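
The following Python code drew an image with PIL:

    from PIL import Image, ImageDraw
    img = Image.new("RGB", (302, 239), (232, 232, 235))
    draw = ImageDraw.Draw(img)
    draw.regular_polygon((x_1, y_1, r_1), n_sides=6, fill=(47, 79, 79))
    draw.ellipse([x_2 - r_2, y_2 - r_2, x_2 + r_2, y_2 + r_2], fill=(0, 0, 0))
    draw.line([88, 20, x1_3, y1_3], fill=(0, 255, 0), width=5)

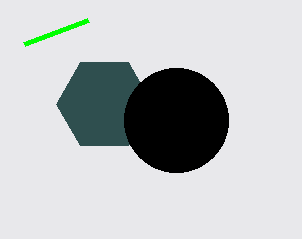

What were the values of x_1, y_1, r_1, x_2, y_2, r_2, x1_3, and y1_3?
x_1 = 104, y_1 = 104, r_1 = 48, x_2 = 176, y_2 = 120, r_2 = 52, x1_3 = 24, y1_3 = 44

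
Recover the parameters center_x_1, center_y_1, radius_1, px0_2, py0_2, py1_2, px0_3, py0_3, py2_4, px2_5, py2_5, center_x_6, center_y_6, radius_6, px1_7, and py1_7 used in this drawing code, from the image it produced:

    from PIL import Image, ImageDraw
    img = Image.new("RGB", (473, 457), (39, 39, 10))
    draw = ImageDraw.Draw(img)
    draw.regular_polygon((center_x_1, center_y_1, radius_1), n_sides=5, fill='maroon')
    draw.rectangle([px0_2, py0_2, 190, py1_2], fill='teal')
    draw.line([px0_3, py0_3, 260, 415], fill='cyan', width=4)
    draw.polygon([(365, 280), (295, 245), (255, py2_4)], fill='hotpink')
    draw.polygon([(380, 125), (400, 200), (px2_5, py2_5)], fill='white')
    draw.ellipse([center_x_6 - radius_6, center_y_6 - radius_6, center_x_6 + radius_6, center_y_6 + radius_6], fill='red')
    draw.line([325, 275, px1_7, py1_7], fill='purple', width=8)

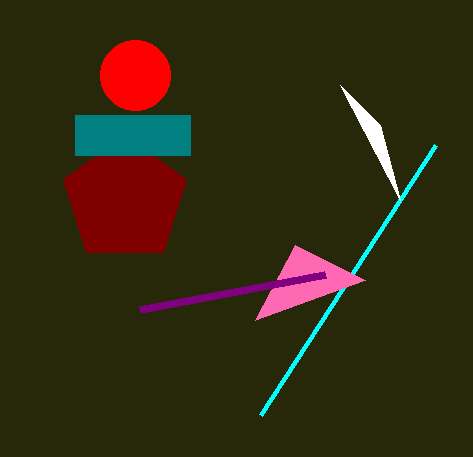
center_x_1 = 125
center_y_1 = 200
radius_1 = 65
px0_2 = 75
py0_2 = 115
py1_2 = 155
px0_3 = 435
py0_3 = 145
py2_4 = 320
px2_5 = 340
py2_5 = 85
center_x_6 = 135
center_y_6 = 75
radius_6 = 35
px1_7 = 140
py1_7 = 310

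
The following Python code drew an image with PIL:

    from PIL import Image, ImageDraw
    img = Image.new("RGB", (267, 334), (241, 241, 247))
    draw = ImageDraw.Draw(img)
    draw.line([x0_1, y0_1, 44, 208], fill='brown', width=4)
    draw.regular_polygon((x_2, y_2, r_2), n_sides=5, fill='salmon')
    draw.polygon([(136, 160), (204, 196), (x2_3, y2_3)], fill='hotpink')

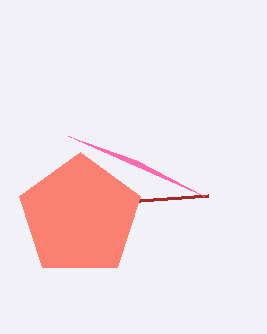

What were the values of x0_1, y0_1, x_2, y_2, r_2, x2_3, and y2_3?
x0_1 = 208, y0_1 = 196, x_2 = 80, y_2 = 216, r_2 = 64, x2_3 = 68, y2_3 = 136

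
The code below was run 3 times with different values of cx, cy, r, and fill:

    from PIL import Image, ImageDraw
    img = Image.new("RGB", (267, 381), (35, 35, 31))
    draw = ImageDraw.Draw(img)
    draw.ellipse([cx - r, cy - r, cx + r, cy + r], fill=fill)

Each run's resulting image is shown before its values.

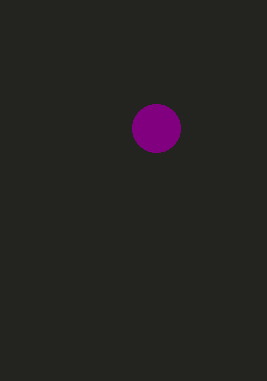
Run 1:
cx = 156; cy = 128; r = 24; fill = 'purple'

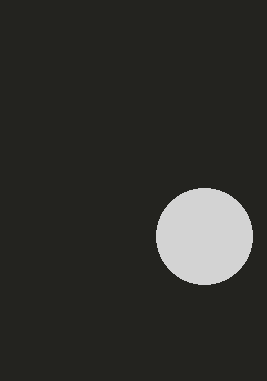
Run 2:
cx = 204; cy = 236; r = 48; fill = 'lightgray'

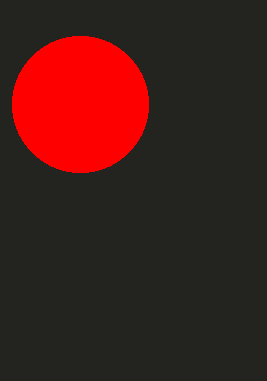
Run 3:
cx = 80
cy = 104
r = 68
fill = 'red'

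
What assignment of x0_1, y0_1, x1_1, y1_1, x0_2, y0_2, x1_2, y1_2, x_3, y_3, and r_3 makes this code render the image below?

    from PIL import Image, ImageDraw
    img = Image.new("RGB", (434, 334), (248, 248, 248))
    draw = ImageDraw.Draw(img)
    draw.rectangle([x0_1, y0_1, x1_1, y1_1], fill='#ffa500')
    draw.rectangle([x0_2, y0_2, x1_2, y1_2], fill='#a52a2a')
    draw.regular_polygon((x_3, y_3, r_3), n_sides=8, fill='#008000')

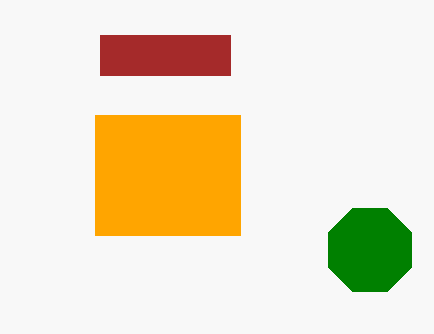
x0_1 = 95
y0_1 = 115
x1_1 = 240
y1_1 = 235
x0_2 = 100
y0_2 = 35
x1_2 = 230
y1_2 = 75
x_3 = 370
y_3 = 250
r_3 = 45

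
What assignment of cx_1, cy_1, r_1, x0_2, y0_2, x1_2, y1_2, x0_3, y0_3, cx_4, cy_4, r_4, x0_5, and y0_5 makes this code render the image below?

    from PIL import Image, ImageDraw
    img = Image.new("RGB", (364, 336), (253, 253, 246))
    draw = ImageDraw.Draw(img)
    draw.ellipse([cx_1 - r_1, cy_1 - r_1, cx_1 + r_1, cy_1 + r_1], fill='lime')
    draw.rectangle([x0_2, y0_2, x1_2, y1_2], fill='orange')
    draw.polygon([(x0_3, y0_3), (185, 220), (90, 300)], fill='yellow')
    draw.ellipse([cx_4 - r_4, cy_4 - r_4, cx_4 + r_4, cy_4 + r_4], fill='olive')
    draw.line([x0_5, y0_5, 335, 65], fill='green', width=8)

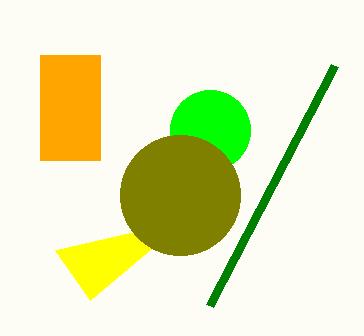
cx_1 = 210, cy_1 = 130, r_1 = 40, x0_2 = 40, y0_2 = 55, x1_2 = 100, y1_2 = 160, x0_3 = 55, y0_3 = 250, cx_4 = 180, cy_4 = 195, r_4 = 60, x0_5 = 210, y0_5 = 305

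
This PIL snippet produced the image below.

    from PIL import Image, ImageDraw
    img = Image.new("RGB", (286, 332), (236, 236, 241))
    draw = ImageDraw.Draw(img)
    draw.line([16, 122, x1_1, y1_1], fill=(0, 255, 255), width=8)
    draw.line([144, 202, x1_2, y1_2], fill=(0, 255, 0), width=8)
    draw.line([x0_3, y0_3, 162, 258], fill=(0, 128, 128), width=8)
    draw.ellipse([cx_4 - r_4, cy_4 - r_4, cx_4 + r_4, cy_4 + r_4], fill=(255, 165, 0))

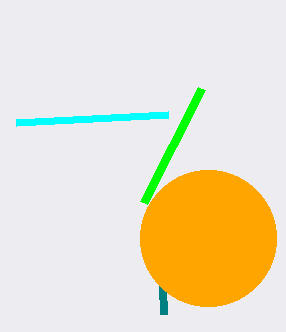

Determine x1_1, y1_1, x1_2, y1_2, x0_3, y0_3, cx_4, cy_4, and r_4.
x1_1 = 168
y1_1 = 114
x1_2 = 202
y1_2 = 88
x0_3 = 164
y0_3 = 314
cx_4 = 208
cy_4 = 238
r_4 = 68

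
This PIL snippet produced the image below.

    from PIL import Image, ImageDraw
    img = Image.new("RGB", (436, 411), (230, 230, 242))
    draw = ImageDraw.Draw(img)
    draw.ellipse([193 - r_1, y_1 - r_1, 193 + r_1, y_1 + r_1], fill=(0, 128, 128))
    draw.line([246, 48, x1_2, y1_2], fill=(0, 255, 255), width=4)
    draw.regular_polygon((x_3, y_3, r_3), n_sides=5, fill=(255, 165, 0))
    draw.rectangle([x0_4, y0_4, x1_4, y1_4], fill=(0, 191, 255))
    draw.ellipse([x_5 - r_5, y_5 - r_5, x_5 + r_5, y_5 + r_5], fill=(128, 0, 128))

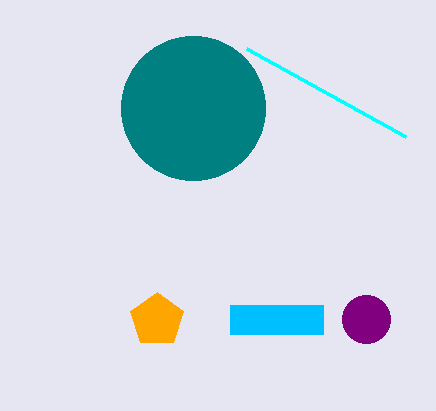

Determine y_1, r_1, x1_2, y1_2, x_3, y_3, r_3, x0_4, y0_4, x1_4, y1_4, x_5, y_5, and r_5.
y_1 = 108
r_1 = 72
x1_2 = 405
y1_2 = 136
x_3 = 157
y_3 = 320
r_3 = 28
x0_4 = 230
y0_4 = 305
x1_4 = 323
y1_4 = 334
x_5 = 366
y_5 = 319
r_5 = 24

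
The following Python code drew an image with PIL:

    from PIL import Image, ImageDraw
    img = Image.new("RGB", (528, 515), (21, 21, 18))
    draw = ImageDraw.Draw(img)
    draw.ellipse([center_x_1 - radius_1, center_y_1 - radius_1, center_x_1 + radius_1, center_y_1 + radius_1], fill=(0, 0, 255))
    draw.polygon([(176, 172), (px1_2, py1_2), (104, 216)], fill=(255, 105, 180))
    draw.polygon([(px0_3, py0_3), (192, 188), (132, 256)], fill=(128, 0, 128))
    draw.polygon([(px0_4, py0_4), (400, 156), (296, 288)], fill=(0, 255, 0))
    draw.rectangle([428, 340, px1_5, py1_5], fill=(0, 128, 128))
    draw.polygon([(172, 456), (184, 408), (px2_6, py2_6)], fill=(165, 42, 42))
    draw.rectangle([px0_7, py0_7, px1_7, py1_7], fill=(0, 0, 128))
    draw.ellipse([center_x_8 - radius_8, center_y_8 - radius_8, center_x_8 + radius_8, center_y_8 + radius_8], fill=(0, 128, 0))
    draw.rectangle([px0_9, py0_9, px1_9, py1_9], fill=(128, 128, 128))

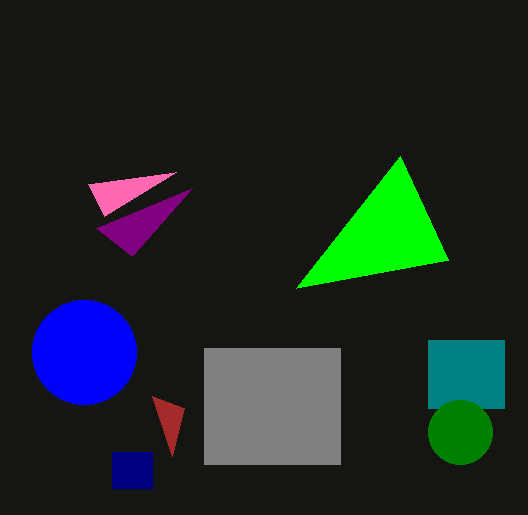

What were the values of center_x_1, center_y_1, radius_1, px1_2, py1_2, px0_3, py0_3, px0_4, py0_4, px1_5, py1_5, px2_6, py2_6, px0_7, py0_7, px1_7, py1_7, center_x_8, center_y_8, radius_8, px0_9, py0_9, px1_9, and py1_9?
center_x_1 = 84, center_y_1 = 352, radius_1 = 52, px1_2 = 88, py1_2 = 184, px0_3 = 96, py0_3 = 228, px0_4 = 448, py0_4 = 260, px1_5 = 504, py1_5 = 408, px2_6 = 152, py2_6 = 396, px0_7 = 112, py0_7 = 452, px1_7 = 152, py1_7 = 488, center_x_8 = 460, center_y_8 = 432, radius_8 = 32, px0_9 = 204, py0_9 = 348, px1_9 = 340, py1_9 = 464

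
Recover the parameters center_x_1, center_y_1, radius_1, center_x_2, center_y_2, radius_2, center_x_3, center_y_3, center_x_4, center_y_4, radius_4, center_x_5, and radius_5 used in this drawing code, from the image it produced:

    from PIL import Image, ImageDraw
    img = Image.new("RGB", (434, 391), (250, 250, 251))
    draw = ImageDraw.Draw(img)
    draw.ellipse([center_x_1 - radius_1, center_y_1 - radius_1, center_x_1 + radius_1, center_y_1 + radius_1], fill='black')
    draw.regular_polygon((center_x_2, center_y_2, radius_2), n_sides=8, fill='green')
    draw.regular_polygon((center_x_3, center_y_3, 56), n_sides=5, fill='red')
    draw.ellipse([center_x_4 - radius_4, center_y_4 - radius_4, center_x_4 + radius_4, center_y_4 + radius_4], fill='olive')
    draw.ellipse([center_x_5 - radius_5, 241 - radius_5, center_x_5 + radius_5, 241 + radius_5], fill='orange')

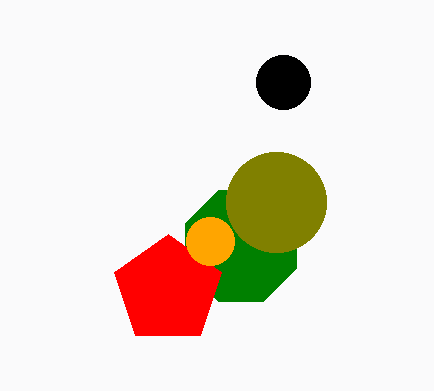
center_x_1 = 283; center_y_1 = 82; radius_1 = 27; center_x_2 = 241; center_y_2 = 246; radius_2 = 60; center_x_3 = 168; center_y_3 = 290; center_x_4 = 276; center_y_4 = 202; radius_4 = 50; center_x_5 = 210; radius_5 = 24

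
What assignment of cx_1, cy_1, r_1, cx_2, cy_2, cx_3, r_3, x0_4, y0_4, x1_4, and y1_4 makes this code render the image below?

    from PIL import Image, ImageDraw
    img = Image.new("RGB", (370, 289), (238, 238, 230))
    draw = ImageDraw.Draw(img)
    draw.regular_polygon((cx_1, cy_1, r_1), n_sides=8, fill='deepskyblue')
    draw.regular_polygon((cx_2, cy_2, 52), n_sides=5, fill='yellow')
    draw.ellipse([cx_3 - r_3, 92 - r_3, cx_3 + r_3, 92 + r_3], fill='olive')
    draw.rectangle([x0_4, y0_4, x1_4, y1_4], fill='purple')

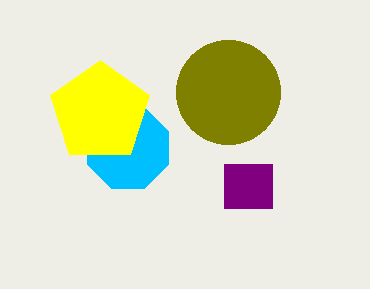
cx_1 = 128, cy_1 = 148, r_1 = 44, cx_2 = 100, cy_2 = 112, cx_3 = 228, r_3 = 52, x0_4 = 224, y0_4 = 164, x1_4 = 272, y1_4 = 208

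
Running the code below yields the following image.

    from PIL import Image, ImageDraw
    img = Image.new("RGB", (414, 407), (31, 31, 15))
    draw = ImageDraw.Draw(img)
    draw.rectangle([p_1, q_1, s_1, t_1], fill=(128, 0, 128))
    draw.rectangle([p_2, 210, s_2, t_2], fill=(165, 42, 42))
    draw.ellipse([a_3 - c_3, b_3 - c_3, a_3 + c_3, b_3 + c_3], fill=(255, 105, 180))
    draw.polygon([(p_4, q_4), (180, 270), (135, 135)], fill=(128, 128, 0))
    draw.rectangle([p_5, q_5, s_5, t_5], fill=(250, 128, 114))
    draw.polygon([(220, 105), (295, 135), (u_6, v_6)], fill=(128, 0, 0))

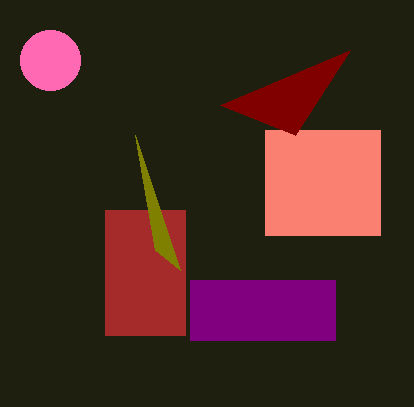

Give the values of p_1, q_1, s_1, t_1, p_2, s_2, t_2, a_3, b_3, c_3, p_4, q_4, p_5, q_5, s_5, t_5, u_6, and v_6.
p_1 = 190, q_1 = 280, s_1 = 335, t_1 = 340, p_2 = 105, s_2 = 185, t_2 = 335, a_3 = 50, b_3 = 60, c_3 = 30, p_4 = 155, q_4 = 250, p_5 = 265, q_5 = 130, s_5 = 380, t_5 = 235, u_6 = 350, v_6 = 50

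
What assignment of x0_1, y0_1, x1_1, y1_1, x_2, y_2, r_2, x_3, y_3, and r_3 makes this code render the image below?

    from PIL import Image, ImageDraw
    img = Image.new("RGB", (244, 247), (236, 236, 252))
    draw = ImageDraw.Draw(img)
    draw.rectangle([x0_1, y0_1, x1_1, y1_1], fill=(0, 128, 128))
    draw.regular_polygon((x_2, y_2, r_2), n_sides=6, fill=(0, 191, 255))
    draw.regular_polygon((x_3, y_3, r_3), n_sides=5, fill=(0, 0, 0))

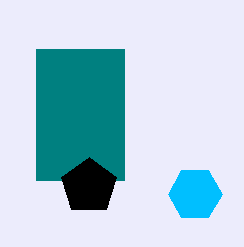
x0_1 = 36; y0_1 = 49; x1_1 = 124; y1_1 = 180; x_2 = 195; y_2 = 194; r_2 = 27; x_3 = 89; y_3 = 186; r_3 = 29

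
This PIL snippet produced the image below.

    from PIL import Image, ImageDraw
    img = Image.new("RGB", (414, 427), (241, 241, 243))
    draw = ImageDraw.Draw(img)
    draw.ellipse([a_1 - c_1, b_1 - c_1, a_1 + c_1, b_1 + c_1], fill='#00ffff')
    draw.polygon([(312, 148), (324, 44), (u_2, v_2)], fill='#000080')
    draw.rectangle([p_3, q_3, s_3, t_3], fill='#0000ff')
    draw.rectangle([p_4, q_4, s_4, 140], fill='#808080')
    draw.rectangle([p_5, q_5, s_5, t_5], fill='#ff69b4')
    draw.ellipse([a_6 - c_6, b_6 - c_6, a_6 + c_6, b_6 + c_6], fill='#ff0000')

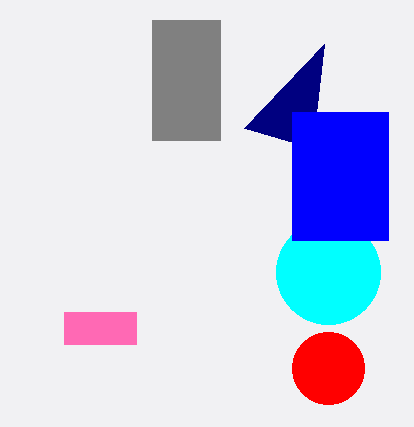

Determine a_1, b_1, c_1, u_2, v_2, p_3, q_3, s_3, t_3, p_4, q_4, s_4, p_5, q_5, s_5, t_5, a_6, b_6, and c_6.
a_1 = 328
b_1 = 272
c_1 = 52
u_2 = 244
v_2 = 128
p_3 = 292
q_3 = 112
s_3 = 388
t_3 = 240
p_4 = 152
q_4 = 20
s_4 = 220
p_5 = 64
q_5 = 312
s_5 = 136
t_5 = 344
a_6 = 328
b_6 = 368
c_6 = 36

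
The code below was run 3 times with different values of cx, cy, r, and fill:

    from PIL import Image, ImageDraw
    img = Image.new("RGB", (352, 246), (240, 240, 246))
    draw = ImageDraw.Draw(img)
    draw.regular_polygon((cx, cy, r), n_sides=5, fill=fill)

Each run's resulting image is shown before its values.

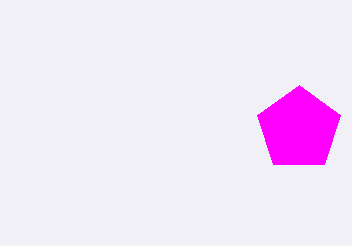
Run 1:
cx = 299, cy = 129, r = 44, fill = 'magenta'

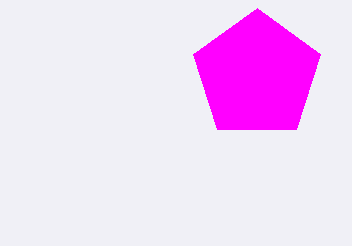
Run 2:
cx = 257; cy = 75; r = 67; fill = 'magenta'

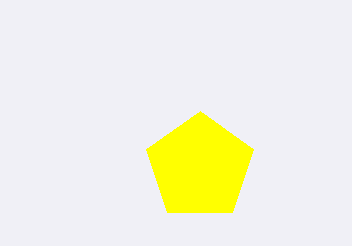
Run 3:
cx = 200, cy = 167, r = 56, fill = 'yellow'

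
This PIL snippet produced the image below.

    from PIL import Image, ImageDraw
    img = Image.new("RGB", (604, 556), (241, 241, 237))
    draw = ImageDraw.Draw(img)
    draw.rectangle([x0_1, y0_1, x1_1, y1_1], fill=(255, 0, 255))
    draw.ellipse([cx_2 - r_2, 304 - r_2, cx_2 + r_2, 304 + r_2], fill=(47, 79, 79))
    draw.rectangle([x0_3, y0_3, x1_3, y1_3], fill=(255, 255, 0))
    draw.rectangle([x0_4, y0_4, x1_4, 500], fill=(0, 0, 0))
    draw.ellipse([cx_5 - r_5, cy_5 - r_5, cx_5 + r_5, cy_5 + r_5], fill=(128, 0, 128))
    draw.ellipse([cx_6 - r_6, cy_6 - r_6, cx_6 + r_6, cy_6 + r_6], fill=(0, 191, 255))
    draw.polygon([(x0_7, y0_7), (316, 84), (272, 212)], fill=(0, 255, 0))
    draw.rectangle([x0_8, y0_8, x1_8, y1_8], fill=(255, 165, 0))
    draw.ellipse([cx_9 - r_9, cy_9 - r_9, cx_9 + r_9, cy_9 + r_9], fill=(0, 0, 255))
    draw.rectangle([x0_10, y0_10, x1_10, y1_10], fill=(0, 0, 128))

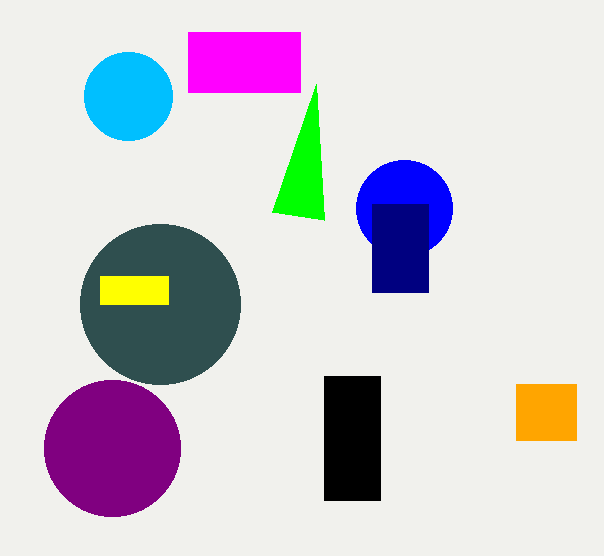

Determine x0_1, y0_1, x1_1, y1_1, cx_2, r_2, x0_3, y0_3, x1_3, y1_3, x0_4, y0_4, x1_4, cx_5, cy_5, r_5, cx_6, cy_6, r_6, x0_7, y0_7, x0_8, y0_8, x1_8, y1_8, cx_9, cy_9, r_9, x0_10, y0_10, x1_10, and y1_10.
x0_1 = 188, y0_1 = 32, x1_1 = 300, y1_1 = 92, cx_2 = 160, r_2 = 80, x0_3 = 100, y0_3 = 276, x1_3 = 168, y1_3 = 304, x0_4 = 324, y0_4 = 376, x1_4 = 380, cx_5 = 112, cy_5 = 448, r_5 = 68, cx_6 = 128, cy_6 = 96, r_6 = 44, x0_7 = 324, y0_7 = 220, x0_8 = 516, y0_8 = 384, x1_8 = 576, y1_8 = 440, cx_9 = 404, cy_9 = 208, r_9 = 48, x0_10 = 372, y0_10 = 204, x1_10 = 428, y1_10 = 292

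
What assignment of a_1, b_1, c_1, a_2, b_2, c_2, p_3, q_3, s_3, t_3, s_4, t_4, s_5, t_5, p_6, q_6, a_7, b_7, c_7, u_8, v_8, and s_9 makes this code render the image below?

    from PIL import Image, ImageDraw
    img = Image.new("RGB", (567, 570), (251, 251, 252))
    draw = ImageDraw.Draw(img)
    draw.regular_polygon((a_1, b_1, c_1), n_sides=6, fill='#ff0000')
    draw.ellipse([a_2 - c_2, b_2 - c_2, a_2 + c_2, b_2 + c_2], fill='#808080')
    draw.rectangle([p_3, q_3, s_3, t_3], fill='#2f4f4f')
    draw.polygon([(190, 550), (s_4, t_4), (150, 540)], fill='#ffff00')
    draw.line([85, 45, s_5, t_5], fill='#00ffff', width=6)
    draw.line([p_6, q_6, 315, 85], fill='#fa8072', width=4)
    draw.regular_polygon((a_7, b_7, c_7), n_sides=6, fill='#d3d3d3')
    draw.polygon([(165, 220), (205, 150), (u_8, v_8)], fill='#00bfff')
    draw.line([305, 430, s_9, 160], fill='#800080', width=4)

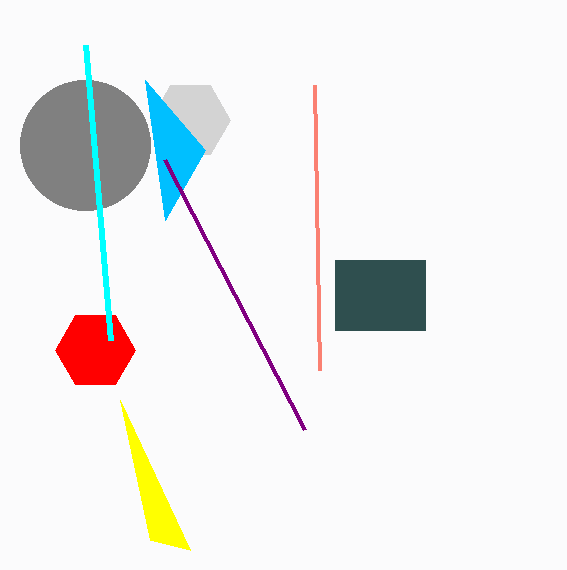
a_1 = 95, b_1 = 350, c_1 = 40, a_2 = 85, b_2 = 145, c_2 = 65, p_3 = 335, q_3 = 260, s_3 = 425, t_3 = 330, s_4 = 120, t_4 = 400, s_5 = 110, t_5 = 340, p_6 = 320, q_6 = 370, a_7 = 190, b_7 = 120, c_7 = 40, u_8 = 145, v_8 = 80, s_9 = 165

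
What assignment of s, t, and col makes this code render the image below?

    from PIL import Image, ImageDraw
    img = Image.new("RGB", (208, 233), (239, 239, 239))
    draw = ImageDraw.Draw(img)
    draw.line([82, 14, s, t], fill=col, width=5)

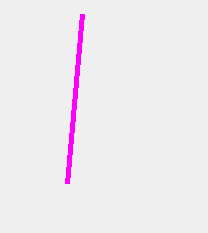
s = 67, t = 183, col = 'magenta'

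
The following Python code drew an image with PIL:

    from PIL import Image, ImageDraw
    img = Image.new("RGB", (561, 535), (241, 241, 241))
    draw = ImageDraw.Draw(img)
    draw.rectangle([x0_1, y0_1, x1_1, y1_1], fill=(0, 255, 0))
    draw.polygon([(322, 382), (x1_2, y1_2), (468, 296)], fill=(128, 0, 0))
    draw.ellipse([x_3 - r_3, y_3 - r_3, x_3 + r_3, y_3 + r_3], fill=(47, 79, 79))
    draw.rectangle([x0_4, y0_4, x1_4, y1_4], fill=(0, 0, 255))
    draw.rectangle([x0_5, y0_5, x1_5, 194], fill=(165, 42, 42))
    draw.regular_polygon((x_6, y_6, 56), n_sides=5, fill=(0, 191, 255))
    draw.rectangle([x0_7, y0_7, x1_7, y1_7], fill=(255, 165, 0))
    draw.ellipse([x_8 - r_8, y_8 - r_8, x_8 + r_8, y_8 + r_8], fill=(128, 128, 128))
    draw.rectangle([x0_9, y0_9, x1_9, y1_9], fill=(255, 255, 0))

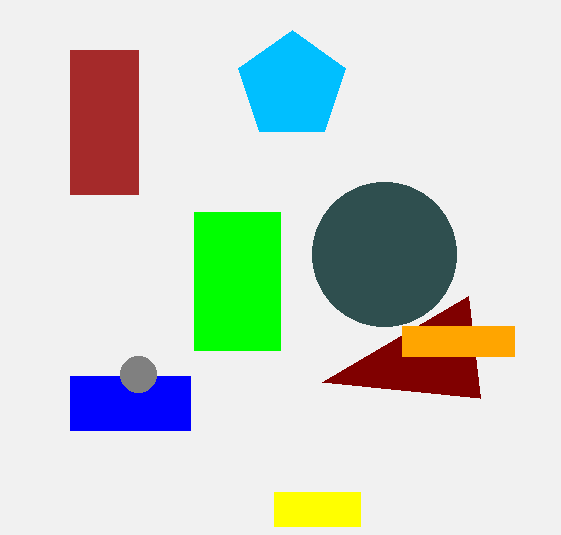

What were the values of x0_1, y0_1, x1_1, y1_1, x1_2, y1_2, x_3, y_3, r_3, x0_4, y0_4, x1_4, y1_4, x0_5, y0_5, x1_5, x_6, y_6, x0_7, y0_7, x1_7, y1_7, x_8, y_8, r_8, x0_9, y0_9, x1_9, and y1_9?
x0_1 = 194, y0_1 = 212, x1_1 = 280, y1_1 = 350, x1_2 = 480, y1_2 = 398, x_3 = 384, y_3 = 254, r_3 = 72, x0_4 = 70, y0_4 = 376, x1_4 = 190, y1_4 = 430, x0_5 = 70, y0_5 = 50, x1_5 = 138, x_6 = 292, y_6 = 86, x0_7 = 402, y0_7 = 326, x1_7 = 514, y1_7 = 356, x_8 = 138, y_8 = 374, r_8 = 18, x0_9 = 274, y0_9 = 492, x1_9 = 360, y1_9 = 526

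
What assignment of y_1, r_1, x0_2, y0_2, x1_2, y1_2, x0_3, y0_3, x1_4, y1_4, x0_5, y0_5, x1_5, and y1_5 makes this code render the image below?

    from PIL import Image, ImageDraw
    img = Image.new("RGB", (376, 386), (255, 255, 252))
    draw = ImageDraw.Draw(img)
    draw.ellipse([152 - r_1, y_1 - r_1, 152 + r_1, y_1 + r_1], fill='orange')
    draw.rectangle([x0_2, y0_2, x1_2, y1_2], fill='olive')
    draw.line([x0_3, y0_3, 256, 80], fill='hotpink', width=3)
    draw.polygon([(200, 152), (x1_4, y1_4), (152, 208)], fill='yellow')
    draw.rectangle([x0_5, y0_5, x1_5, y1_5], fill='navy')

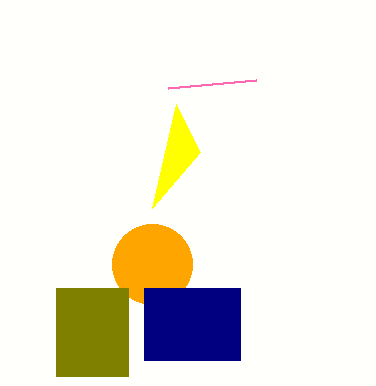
y_1 = 264
r_1 = 40
x0_2 = 56
y0_2 = 288
x1_2 = 128
y1_2 = 376
x0_3 = 168
y0_3 = 88
x1_4 = 176
y1_4 = 104
x0_5 = 144
y0_5 = 288
x1_5 = 240
y1_5 = 360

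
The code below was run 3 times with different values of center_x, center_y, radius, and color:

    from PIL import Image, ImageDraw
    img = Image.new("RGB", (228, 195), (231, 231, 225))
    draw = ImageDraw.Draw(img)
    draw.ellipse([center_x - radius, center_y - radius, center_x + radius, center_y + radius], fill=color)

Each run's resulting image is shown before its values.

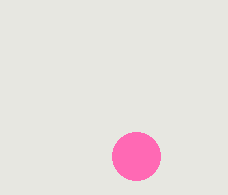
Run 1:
center_x = 136
center_y = 156
radius = 24
color = 'hotpink'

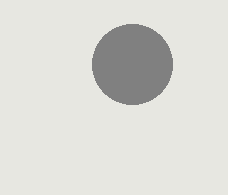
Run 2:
center_x = 132; center_y = 64; radius = 40; color = 'gray'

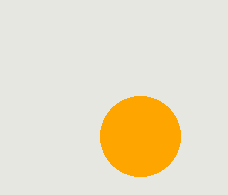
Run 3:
center_x = 140; center_y = 136; radius = 40; color = 'orange'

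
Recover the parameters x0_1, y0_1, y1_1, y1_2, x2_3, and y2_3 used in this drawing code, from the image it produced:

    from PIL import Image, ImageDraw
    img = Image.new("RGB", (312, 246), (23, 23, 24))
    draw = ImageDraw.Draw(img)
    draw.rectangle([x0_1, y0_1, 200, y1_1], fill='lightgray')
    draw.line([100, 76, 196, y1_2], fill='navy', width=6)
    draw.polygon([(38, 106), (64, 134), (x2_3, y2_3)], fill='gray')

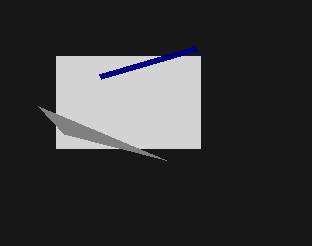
x0_1 = 56; y0_1 = 56; y1_1 = 148; y1_2 = 48; x2_3 = 166; y2_3 = 160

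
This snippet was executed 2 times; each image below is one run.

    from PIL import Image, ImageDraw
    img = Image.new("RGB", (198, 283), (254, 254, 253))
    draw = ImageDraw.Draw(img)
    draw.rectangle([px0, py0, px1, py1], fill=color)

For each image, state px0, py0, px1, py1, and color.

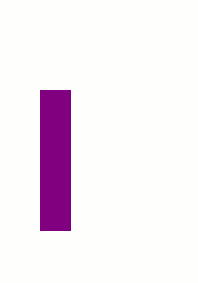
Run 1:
px0 = 40, py0 = 90, px1 = 70, py1 = 230, color = 'purple'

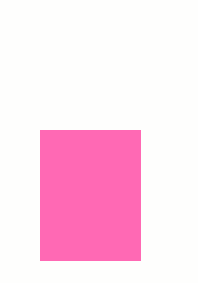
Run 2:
px0 = 40, py0 = 130, px1 = 140, py1 = 260, color = 'hotpink'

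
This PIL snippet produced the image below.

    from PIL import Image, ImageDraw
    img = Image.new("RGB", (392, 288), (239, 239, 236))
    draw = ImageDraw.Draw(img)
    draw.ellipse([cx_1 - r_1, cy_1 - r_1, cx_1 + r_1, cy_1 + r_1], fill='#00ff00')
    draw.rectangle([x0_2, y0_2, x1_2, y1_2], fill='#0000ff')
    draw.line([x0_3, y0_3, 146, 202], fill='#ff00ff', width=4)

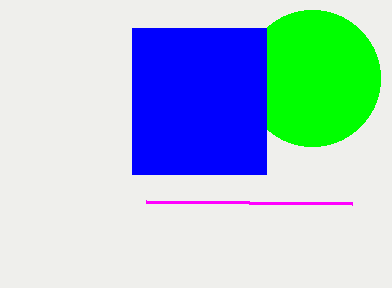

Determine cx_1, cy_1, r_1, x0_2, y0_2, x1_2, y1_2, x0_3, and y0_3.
cx_1 = 312; cy_1 = 78; r_1 = 68; x0_2 = 132; y0_2 = 28; x1_2 = 266; y1_2 = 174; x0_3 = 352; y0_3 = 204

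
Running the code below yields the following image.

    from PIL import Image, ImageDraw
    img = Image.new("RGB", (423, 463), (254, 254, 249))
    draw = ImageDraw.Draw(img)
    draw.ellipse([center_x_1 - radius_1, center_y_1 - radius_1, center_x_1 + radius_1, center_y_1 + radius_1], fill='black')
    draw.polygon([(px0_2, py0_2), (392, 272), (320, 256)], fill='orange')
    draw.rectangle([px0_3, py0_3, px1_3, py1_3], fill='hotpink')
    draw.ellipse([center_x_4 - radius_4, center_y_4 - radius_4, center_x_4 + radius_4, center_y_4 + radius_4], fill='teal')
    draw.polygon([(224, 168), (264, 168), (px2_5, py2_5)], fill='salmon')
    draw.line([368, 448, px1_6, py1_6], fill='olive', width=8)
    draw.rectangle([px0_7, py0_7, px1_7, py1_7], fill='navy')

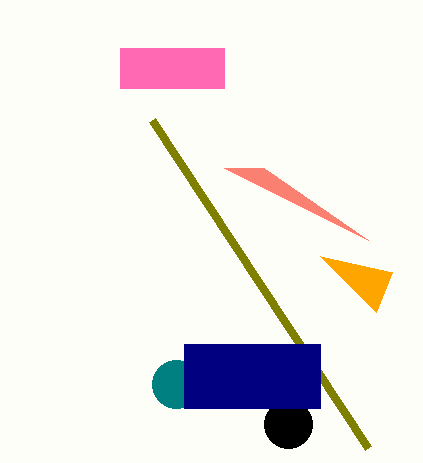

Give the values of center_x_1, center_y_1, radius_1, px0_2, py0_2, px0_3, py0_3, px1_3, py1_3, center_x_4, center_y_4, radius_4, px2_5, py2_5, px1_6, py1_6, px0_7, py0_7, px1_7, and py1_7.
center_x_1 = 288; center_y_1 = 424; radius_1 = 24; px0_2 = 376; py0_2 = 312; px0_3 = 120; py0_3 = 48; px1_3 = 224; py1_3 = 88; center_x_4 = 176; center_y_4 = 384; radius_4 = 24; px2_5 = 368; py2_5 = 240; px1_6 = 152; py1_6 = 120; px0_7 = 184; py0_7 = 344; px1_7 = 320; py1_7 = 408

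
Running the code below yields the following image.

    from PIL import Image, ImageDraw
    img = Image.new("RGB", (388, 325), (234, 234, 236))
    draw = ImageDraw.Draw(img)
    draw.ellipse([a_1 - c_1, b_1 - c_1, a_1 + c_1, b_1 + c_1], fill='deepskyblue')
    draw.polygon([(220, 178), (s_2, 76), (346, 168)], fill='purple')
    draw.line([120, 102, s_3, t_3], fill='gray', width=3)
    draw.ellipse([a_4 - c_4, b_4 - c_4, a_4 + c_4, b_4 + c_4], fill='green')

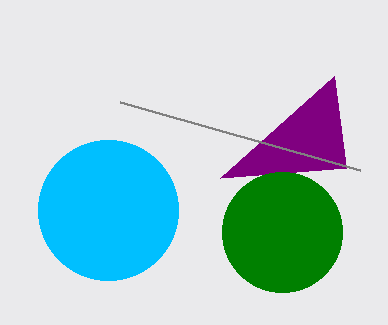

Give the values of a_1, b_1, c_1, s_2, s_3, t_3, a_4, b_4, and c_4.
a_1 = 108; b_1 = 210; c_1 = 70; s_2 = 334; s_3 = 360; t_3 = 170; a_4 = 282; b_4 = 232; c_4 = 60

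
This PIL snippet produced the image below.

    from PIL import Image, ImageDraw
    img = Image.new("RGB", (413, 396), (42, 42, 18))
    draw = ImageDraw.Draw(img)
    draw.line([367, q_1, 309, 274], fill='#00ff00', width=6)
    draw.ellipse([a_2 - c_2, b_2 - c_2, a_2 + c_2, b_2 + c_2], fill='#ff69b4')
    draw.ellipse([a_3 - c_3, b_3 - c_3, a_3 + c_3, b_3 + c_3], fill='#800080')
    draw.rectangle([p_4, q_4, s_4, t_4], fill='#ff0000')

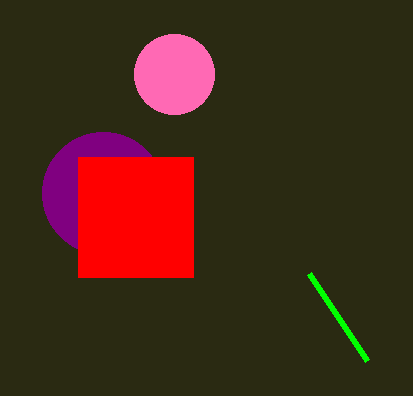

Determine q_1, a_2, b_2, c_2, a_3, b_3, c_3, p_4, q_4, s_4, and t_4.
q_1 = 361
a_2 = 174
b_2 = 74
c_2 = 40
a_3 = 103
b_3 = 193
c_3 = 61
p_4 = 78
q_4 = 157
s_4 = 193
t_4 = 277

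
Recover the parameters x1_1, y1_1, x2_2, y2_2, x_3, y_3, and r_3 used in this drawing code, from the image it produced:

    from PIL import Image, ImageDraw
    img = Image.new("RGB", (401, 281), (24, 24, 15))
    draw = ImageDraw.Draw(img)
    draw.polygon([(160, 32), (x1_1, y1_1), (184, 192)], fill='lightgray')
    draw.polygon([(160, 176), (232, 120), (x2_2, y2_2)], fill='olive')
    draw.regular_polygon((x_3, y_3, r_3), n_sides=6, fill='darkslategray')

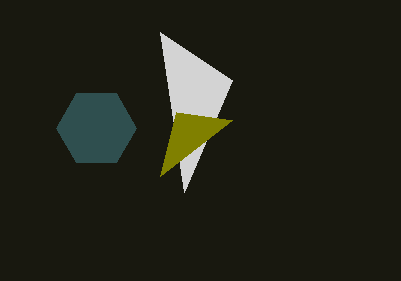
x1_1 = 232; y1_1 = 80; x2_2 = 176; y2_2 = 112; x_3 = 96; y_3 = 128; r_3 = 40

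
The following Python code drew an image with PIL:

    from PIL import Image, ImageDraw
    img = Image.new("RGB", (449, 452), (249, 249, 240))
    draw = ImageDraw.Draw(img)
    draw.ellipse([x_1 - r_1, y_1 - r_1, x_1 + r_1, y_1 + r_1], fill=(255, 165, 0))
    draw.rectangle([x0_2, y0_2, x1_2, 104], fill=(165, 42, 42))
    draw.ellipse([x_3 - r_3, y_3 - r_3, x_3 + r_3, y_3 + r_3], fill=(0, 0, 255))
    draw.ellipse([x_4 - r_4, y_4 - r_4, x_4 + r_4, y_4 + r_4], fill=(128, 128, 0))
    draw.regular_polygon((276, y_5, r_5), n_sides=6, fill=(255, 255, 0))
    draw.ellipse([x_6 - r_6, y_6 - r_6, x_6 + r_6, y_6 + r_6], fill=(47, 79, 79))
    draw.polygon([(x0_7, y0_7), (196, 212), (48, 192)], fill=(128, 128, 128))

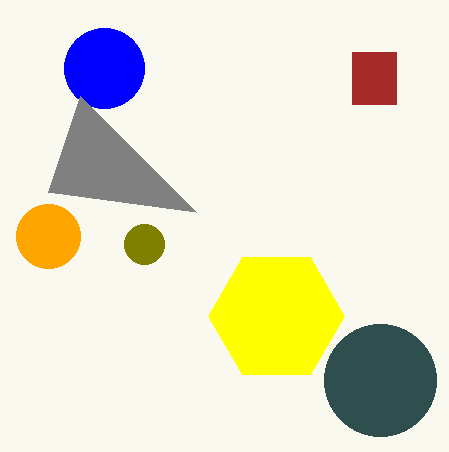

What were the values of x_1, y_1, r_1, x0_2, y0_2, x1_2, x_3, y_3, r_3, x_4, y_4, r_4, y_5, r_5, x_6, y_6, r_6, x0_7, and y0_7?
x_1 = 48, y_1 = 236, r_1 = 32, x0_2 = 352, y0_2 = 52, x1_2 = 396, x_3 = 104, y_3 = 68, r_3 = 40, x_4 = 144, y_4 = 244, r_4 = 20, y_5 = 316, r_5 = 68, x_6 = 380, y_6 = 380, r_6 = 56, x0_7 = 80, y0_7 = 96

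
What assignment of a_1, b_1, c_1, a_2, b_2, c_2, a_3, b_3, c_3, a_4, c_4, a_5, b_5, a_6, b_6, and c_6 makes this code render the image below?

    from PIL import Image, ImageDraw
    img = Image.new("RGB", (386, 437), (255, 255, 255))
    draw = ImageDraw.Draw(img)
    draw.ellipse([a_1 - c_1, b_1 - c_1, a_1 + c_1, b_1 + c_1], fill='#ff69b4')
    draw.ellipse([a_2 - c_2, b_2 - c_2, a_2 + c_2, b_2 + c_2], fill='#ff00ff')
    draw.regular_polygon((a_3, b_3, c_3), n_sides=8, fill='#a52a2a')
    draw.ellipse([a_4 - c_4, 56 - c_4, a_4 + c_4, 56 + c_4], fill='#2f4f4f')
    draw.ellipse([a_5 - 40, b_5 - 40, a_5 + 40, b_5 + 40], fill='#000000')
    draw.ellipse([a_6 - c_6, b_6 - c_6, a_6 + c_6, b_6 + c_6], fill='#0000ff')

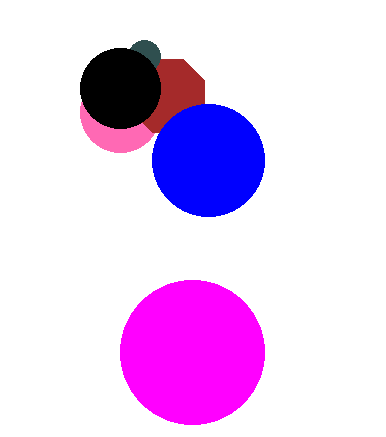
a_1 = 120, b_1 = 112, c_1 = 40, a_2 = 192, b_2 = 352, c_2 = 72, a_3 = 168, b_3 = 96, c_3 = 40, a_4 = 144, c_4 = 16, a_5 = 120, b_5 = 88, a_6 = 208, b_6 = 160, c_6 = 56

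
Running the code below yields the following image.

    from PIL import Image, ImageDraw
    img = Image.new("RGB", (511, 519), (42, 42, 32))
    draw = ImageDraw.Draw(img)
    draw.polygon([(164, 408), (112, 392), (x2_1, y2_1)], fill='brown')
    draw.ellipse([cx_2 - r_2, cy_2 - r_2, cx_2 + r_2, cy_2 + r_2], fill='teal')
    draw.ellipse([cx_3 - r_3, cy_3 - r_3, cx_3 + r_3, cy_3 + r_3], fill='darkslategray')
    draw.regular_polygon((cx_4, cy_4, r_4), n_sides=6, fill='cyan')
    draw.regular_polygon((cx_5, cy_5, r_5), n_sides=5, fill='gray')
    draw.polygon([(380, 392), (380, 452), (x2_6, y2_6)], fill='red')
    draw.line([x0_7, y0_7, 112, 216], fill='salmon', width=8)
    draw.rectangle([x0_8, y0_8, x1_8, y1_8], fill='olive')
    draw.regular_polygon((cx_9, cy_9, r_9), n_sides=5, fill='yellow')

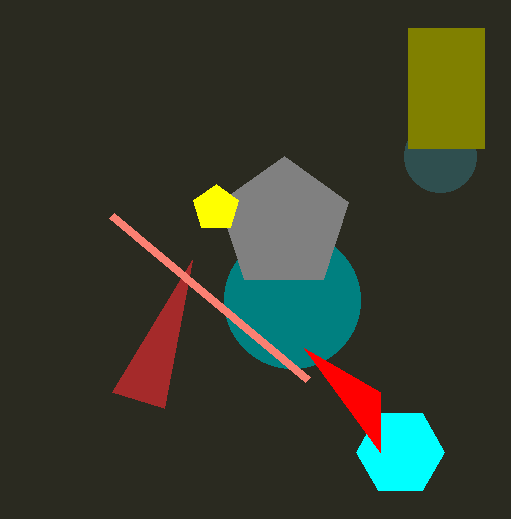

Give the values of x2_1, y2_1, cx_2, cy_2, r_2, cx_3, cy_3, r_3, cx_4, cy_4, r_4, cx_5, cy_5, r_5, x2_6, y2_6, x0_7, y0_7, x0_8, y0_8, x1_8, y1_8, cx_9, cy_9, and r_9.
x2_1 = 192, y2_1 = 260, cx_2 = 292, cy_2 = 300, r_2 = 68, cx_3 = 440, cy_3 = 156, r_3 = 36, cx_4 = 400, cy_4 = 452, r_4 = 44, cx_5 = 284, cy_5 = 224, r_5 = 68, x2_6 = 304, y2_6 = 348, x0_7 = 308, y0_7 = 380, x0_8 = 408, y0_8 = 28, x1_8 = 484, y1_8 = 148, cx_9 = 216, cy_9 = 208, r_9 = 24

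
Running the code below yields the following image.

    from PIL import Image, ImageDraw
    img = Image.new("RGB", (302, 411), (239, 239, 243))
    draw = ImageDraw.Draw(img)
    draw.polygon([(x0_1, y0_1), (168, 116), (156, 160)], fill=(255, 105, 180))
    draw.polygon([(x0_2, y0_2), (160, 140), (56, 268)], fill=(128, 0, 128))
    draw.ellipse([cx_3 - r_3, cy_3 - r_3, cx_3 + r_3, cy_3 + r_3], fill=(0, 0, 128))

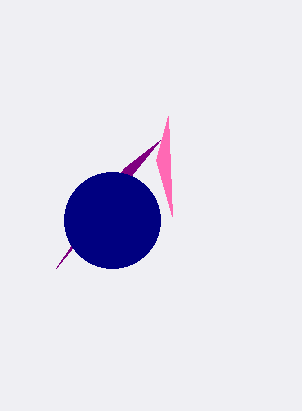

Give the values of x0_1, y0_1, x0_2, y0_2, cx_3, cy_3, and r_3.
x0_1 = 172; y0_1 = 216; x0_2 = 124; y0_2 = 168; cx_3 = 112; cy_3 = 220; r_3 = 48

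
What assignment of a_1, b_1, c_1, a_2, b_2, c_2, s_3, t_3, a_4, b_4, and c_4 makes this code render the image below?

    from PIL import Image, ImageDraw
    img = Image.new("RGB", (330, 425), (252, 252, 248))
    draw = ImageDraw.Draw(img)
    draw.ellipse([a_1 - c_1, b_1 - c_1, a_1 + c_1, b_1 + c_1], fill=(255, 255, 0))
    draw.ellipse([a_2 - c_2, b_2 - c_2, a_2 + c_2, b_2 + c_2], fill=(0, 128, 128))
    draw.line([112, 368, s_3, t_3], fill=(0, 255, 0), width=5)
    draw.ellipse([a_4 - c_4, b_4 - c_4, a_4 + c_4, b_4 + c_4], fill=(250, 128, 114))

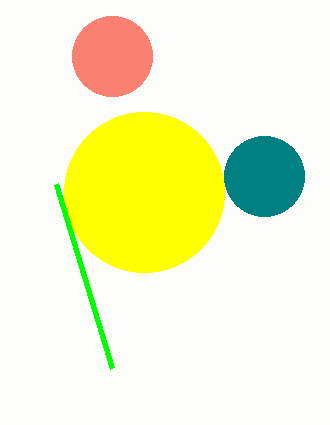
a_1 = 144; b_1 = 192; c_1 = 80; a_2 = 264; b_2 = 176; c_2 = 40; s_3 = 56; t_3 = 184; a_4 = 112; b_4 = 56; c_4 = 40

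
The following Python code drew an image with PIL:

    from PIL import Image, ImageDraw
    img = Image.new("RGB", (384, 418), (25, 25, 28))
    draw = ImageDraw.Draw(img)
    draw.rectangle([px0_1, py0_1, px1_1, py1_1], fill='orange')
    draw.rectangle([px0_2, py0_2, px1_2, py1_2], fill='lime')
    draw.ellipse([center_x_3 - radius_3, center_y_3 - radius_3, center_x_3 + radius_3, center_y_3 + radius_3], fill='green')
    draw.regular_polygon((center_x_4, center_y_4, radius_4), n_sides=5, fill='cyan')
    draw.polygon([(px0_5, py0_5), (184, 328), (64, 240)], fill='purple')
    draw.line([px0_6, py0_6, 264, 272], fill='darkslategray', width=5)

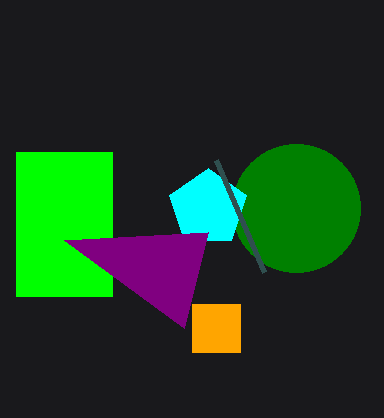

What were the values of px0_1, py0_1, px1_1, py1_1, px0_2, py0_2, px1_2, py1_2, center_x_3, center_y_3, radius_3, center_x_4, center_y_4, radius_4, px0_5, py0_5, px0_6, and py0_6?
px0_1 = 192
py0_1 = 304
px1_1 = 240
py1_1 = 352
px0_2 = 16
py0_2 = 152
px1_2 = 112
py1_2 = 296
center_x_3 = 296
center_y_3 = 208
radius_3 = 64
center_x_4 = 208
center_y_4 = 208
radius_4 = 40
px0_5 = 208
py0_5 = 232
px0_6 = 216
py0_6 = 160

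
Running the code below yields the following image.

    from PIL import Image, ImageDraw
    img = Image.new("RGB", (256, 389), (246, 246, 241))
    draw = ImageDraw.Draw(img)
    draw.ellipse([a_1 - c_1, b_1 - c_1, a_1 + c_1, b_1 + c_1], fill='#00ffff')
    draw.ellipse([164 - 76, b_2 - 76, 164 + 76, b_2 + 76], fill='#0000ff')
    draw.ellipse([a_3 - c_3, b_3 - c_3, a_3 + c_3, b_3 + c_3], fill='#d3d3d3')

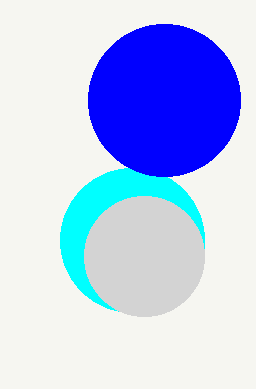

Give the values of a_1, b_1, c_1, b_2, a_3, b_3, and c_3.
a_1 = 132; b_1 = 240; c_1 = 72; b_2 = 100; a_3 = 144; b_3 = 256; c_3 = 60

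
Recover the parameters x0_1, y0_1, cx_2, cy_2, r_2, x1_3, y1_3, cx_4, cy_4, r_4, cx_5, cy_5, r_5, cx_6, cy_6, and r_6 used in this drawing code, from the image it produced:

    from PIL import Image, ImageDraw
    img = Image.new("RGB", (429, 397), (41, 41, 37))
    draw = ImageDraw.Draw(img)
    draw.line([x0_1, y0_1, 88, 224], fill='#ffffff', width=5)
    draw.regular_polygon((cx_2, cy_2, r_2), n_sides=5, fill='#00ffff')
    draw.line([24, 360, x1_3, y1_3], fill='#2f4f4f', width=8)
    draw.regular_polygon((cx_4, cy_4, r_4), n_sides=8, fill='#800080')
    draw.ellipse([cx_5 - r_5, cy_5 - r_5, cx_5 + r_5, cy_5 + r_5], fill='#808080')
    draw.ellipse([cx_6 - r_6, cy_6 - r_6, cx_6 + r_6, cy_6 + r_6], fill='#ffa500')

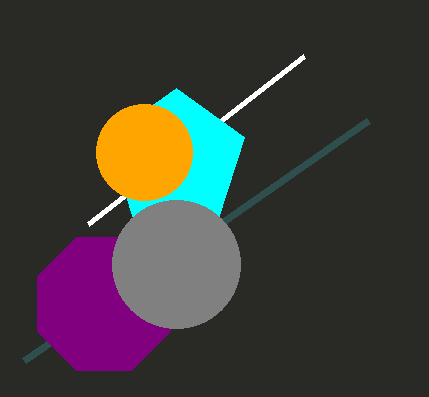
x0_1 = 304
y0_1 = 56
cx_2 = 176
cy_2 = 160
r_2 = 72
x1_3 = 368
y1_3 = 120
cx_4 = 104
cy_4 = 304
r_4 = 72
cx_5 = 176
cy_5 = 264
r_5 = 64
cx_6 = 144
cy_6 = 152
r_6 = 48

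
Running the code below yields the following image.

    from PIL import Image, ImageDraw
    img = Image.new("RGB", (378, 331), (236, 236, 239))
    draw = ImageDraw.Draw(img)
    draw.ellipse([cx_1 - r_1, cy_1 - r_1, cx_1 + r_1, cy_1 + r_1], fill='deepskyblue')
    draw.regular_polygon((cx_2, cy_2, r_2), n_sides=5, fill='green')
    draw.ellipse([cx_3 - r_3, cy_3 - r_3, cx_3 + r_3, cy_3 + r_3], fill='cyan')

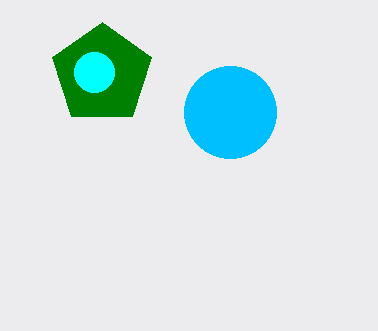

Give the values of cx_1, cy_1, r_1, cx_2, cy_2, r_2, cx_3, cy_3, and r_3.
cx_1 = 230
cy_1 = 112
r_1 = 46
cx_2 = 102
cy_2 = 74
r_2 = 52
cx_3 = 94
cy_3 = 72
r_3 = 20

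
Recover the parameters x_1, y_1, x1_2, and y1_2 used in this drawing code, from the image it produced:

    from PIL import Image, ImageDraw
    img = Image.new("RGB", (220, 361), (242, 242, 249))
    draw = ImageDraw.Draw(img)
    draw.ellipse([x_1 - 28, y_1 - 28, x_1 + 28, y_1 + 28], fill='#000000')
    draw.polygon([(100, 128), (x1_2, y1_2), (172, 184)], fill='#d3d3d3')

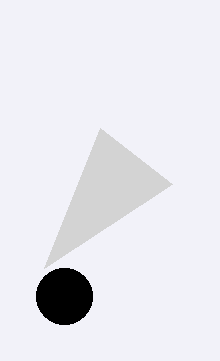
x_1 = 64
y_1 = 296
x1_2 = 44
y1_2 = 268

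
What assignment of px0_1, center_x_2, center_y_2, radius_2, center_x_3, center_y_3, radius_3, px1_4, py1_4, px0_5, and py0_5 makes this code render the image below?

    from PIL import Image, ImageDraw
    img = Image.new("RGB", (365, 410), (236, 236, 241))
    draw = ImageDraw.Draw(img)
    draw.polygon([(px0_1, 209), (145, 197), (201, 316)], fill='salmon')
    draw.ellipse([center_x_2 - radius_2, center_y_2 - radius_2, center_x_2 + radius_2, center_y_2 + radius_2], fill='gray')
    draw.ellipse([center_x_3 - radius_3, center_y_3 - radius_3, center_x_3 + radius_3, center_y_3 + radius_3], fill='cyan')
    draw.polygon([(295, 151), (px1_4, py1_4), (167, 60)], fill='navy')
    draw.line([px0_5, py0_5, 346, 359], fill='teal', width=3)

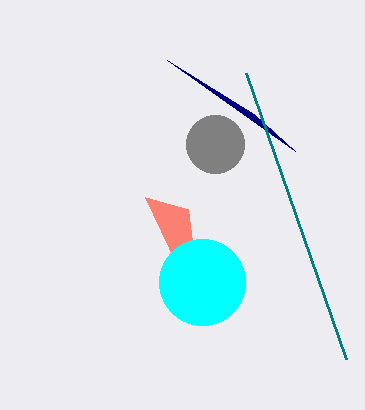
px0_1 = 188, center_x_2 = 215, center_y_2 = 144, radius_2 = 29, center_x_3 = 202, center_y_3 = 282, radius_3 = 43, px1_4 = 254, py1_4 = 114, px0_5 = 246, py0_5 = 73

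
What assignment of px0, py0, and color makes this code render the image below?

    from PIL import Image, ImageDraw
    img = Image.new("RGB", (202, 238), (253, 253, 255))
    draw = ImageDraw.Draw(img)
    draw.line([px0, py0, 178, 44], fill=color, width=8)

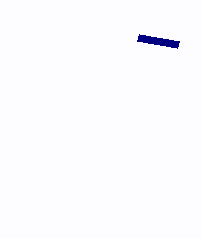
px0 = 138; py0 = 37; color = 'navy'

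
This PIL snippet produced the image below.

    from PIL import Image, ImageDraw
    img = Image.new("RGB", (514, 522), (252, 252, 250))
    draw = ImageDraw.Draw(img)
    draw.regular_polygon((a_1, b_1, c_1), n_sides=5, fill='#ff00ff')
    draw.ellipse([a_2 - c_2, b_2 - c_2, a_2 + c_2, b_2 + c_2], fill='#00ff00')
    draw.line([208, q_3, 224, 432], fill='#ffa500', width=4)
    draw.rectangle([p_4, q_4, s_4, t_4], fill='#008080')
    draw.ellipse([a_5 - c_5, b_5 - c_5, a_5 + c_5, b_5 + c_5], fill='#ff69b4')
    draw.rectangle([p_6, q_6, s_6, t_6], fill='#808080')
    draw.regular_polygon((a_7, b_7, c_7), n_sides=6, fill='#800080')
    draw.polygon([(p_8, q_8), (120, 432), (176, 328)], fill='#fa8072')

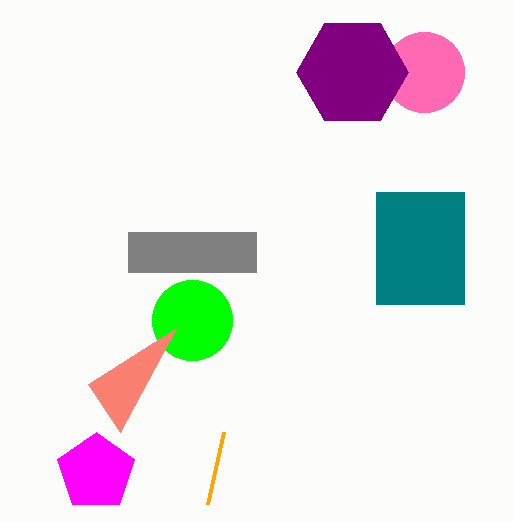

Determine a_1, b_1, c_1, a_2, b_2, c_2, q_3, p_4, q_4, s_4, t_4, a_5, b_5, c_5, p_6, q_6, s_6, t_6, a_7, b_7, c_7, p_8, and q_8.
a_1 = 96
b_1 = 472
c_1 = 40
a_2 = 192
b_2 = 320
c_2 = 40
q_3 = 504
p_4 = 376
q_4 = 192
s_4 = 464
t_4 = 304
a_5 = 424
b_5 = 72
c_5 = 40
p_6 = 128
q_6 = 232
s_6 = 256
t_6 = 272
a_7 = 352
b_7 = 72
c_7 = 56
p_8 = 88
q_8 = 384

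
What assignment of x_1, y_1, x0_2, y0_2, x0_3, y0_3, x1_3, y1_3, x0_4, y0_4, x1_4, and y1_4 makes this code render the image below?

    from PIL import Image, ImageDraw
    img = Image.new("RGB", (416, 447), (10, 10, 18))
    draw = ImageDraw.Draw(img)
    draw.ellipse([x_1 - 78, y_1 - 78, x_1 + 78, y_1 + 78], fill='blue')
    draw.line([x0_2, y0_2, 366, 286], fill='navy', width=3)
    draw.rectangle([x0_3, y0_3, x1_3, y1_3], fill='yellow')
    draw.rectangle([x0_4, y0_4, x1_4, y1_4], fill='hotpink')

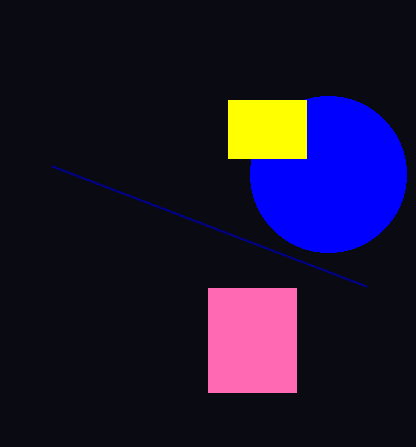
x_1 = 328, y_1 = 174, x0_2 = 52, y0_2 = 166, x0_3 = 228, y0_3 = 100, x1_3 = 306, y1_3 = 158, x0_4 = 208, y0_4 = 288, x1_4 = 296, y1_4 = 392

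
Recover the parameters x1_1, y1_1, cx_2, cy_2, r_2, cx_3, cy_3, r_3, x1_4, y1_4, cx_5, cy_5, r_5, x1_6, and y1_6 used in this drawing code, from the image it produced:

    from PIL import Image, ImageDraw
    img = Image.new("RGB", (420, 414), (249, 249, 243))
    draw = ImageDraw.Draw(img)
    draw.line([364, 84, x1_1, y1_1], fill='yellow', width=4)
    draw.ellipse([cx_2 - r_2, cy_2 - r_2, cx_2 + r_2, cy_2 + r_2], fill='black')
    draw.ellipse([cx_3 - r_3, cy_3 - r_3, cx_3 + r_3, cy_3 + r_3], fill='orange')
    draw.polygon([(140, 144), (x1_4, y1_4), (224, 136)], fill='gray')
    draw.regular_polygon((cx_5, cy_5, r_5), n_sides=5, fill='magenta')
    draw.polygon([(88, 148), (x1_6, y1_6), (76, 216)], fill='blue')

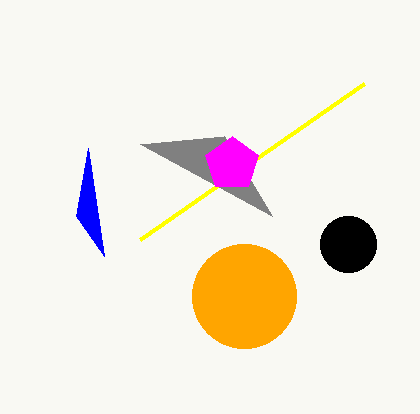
x1_1 = 140, y1_1 = 240, cx_2 = 348, cy_2 = 244, r_2 = 28, cx_3 = 244, cy_3 = 296, r_3 = 52, x1_4 = 272, y1_4 = 216, cx_5 = 232, cy_5 = 164, r_5 = 28, x1_6 = 104, y1_6 = 256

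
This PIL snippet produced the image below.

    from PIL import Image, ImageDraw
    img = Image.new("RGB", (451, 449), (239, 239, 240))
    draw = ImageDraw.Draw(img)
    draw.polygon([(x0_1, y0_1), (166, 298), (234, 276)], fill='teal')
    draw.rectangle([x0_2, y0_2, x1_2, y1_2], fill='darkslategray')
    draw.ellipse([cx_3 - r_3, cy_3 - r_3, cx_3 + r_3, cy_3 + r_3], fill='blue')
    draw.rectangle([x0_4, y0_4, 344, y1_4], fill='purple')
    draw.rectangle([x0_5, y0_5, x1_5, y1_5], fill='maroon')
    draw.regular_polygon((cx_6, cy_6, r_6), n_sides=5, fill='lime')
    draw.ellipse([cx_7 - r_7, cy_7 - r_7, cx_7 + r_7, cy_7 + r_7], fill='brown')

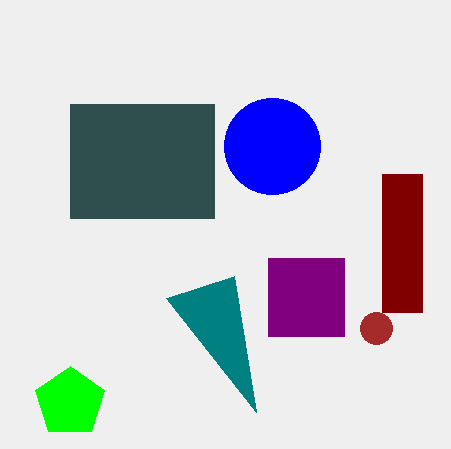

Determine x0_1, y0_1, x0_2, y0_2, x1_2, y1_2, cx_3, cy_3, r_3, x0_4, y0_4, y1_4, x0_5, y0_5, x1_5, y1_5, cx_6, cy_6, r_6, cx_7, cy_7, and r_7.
x0_1 = 256; y0_1 = 412; x0_2 = 70; y0_2 = 104; x1_2 = 214; y1_2 = 218; cx_3 = 272; cy_3 = 146; r_3 = 48; x0_4 = 268; y0_4 = 258; y1_4 = 336; x0_5 = 382; y0_5 = 174; x1_5 = 422; y1_5 = 312; cx_6 = 70; cy_6 = 402; r_6 = 36; cx_7 = 376; cy_7 = 328; r_7 = 16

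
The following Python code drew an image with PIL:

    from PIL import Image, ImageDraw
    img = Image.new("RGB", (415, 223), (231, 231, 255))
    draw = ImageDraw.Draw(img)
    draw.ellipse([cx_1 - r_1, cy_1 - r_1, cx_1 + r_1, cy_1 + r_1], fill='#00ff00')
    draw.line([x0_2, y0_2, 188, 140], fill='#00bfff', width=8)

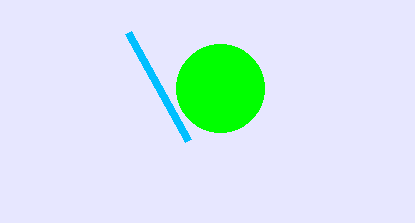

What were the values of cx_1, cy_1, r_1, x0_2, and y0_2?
cx_1 = 220, cy_1 = 88, r_1 = 44, x0_2 = 128, y0_2 = 32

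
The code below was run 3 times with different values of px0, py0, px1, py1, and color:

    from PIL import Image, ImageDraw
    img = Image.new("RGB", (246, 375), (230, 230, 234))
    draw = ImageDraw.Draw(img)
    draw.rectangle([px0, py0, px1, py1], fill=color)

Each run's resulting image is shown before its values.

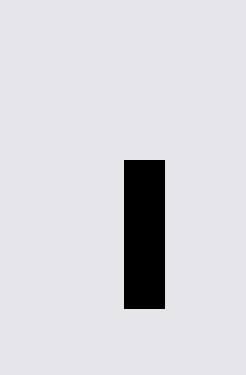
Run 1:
px0 = 124
py0 = 160
px1 = 164
py1 = 308
color = 'black'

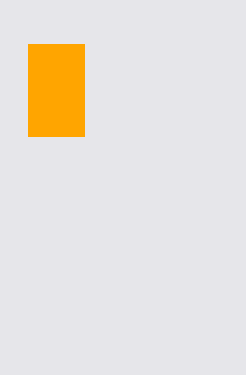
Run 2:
px0 = 28
py0 = 44
px1 = 84
py1 = 136
color = 'orange'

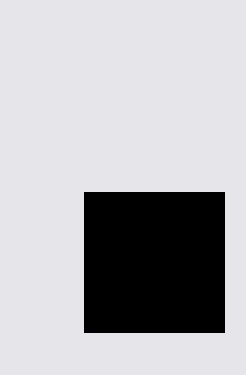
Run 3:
px0 = 84
py0 = 192
px1 = 224
py1 = 332
color = 'black'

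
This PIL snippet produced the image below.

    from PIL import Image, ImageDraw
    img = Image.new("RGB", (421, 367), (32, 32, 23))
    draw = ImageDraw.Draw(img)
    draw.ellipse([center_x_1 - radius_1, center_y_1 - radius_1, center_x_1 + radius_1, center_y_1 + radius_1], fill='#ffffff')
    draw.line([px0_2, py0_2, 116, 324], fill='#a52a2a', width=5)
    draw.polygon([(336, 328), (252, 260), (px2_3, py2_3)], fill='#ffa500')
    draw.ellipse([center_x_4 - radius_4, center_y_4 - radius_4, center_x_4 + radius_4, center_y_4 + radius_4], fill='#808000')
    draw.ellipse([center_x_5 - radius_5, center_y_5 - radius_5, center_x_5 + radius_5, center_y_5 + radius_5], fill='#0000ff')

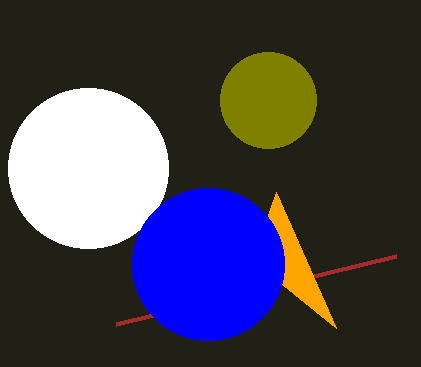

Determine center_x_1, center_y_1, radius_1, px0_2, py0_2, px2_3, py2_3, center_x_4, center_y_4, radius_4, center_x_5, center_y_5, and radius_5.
center_x_1 = 88; center_y_1 = 168; radius_1 = 80; px0_2 = 396; py0_2 = 256; px2_3 = 276; py2_3 = 192; center_x_4 = 268; center_y_4 = 100; radius_4 = 48; center_x_5 = 208; center_y_5 = 264; radius_5 = 76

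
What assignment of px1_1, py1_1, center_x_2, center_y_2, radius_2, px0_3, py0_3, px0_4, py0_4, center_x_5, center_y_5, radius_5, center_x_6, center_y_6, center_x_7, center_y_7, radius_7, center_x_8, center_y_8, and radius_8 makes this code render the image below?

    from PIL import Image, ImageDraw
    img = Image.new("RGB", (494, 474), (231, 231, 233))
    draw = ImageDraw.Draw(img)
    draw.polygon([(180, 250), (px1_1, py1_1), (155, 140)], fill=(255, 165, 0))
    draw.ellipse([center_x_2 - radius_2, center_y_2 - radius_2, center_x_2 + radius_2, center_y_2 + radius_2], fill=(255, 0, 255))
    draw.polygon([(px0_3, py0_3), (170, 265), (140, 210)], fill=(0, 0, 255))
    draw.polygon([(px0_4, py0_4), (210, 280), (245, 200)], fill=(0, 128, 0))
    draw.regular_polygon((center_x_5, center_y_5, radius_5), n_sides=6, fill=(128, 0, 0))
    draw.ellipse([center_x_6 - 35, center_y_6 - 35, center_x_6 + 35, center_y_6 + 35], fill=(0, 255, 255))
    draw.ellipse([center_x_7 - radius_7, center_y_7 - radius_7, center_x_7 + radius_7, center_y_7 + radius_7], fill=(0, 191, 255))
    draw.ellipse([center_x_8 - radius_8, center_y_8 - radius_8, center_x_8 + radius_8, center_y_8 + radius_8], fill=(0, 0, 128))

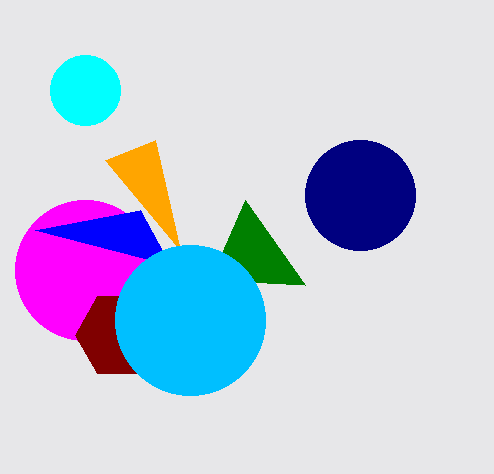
px1_1 = 105, py1_1 = 160, center_x_2 = 85, center_y_2 = 270, radius_2 = 70, px0_3 = 35, py0_3 = 230, px0_4 = 305, py0_4 = 285, center_x_5 = 120, center_y_5 = 335, radius_5 = 45, center_x_6 = 85, center_y_6 = 90, center_x_7 = 190, center_y_7 = 320, radius_7 = 75, center_x_8 = 360, center_y_8 = 195, radius_8 = 55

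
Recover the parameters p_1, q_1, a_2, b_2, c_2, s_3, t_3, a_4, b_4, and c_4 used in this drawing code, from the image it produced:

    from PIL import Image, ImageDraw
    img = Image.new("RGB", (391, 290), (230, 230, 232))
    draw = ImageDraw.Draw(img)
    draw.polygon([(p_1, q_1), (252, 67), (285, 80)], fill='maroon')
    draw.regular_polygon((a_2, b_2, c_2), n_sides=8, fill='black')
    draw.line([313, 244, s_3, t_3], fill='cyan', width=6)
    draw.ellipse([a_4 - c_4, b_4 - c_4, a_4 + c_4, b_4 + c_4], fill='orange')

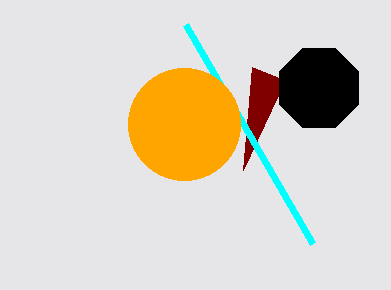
p_1 = 243, q_1 = 170, a_2 = 319, b_2 = 88, c_2 = 43, s_3 = 186, t_3 = 25, a_4 = 184, b_4 = 124, c_4 = 56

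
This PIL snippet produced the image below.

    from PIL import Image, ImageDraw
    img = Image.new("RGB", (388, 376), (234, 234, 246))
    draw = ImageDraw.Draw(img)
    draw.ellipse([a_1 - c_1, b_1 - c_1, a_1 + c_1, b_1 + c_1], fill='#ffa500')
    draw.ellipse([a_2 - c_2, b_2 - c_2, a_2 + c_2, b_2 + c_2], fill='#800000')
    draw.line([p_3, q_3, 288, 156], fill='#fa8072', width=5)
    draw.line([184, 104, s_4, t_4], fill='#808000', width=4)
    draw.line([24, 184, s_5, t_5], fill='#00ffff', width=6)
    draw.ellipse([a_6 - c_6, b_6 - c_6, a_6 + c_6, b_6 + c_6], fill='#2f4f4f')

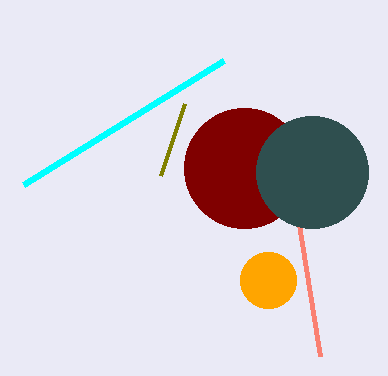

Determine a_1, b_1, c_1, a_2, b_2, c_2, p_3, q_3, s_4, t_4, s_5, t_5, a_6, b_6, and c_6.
a_1 = 268; b_1 = 280; c_1 = 28; a_2 = 244; b_2 = 168; c_2 = 60; p_3 = 320; q_3 = 356; s_4 = 160; t_4 = 176; s_5 = 224; t_5 = 60; a_6 = 312; b_6 = 172; c_6 = 56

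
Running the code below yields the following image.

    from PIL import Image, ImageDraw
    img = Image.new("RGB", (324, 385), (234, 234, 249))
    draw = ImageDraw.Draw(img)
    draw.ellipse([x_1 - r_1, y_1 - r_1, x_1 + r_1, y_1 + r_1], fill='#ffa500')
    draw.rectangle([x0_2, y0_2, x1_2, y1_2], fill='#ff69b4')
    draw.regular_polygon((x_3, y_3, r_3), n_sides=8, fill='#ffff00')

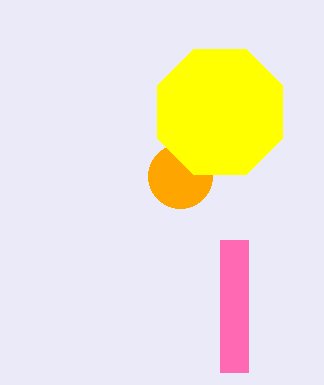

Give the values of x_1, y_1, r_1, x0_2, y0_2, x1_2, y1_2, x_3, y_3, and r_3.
x_1 = 180
y_1 = 176
r_1 = 32
x0_2 = 220
y0_2 = 240
x1_2 = 248
y1_2 = 372
x_3 = 220
y_3 = 112
r_3 = 68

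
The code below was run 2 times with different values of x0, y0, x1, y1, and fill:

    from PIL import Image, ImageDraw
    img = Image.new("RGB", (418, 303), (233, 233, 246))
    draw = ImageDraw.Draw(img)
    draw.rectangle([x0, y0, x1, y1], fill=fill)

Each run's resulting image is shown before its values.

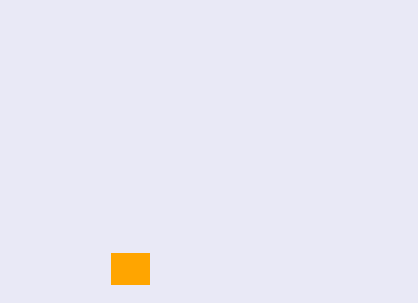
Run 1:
x0 = 111, y0 = 253, x1 = 149, y1 = 284, fill = 'orange'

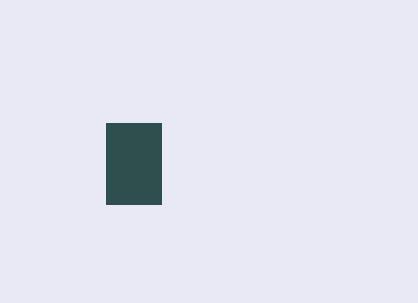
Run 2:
x0 = 106
y0 = 123
x1 = 161
y1 = 204
fill = 'darkslategray'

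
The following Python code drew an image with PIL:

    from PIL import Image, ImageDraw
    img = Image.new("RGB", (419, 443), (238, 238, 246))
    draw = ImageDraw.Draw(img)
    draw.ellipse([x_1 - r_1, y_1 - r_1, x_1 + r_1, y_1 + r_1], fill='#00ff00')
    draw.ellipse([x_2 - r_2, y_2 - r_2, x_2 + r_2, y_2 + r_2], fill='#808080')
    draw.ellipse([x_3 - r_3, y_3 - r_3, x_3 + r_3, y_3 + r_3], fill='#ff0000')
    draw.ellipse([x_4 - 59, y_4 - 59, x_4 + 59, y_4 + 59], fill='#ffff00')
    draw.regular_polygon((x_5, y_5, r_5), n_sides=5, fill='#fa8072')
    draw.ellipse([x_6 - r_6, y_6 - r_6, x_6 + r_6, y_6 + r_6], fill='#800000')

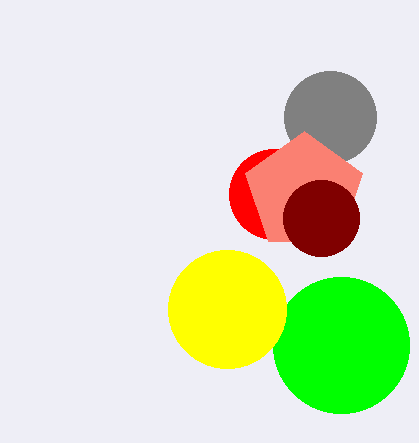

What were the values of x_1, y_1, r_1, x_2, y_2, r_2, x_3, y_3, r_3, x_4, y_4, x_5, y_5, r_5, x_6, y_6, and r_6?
x_1 = 341
y_1 = 345
r_1 = 68
x_2 = 330
y_2 = 117
r_2 = 46
x_3 = 274
y_3 = 194
r_3 = 45
x_4 = 227
y_4 = 309
x_5 = 304
y_5 = 192
r_5 = 61
x_6 = 321
y_6 = 218
r_6 = 38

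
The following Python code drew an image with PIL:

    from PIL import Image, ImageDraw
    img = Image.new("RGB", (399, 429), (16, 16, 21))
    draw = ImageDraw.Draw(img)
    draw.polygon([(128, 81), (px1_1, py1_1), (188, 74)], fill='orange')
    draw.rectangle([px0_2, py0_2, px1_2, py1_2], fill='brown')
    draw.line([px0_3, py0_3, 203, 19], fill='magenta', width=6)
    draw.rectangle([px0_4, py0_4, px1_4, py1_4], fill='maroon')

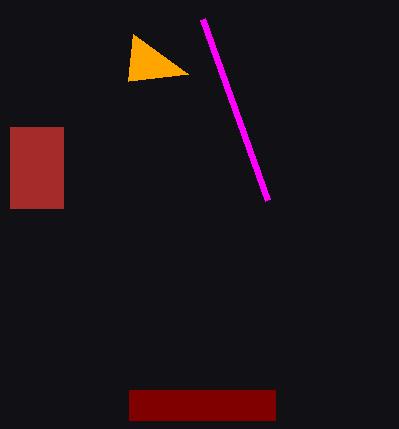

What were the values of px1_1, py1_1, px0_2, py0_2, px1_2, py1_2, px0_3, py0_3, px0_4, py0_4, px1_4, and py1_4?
px1_1 = 133, py1_1 = 34, px0_2 = 10, py0_2 = 127, px1_2 = 63, py1_2 = 208, px0_3 = 268, py0_3 = 200, px0_4 = 129, py0_4 = 390, px1_4 = 275, py1_4 = 420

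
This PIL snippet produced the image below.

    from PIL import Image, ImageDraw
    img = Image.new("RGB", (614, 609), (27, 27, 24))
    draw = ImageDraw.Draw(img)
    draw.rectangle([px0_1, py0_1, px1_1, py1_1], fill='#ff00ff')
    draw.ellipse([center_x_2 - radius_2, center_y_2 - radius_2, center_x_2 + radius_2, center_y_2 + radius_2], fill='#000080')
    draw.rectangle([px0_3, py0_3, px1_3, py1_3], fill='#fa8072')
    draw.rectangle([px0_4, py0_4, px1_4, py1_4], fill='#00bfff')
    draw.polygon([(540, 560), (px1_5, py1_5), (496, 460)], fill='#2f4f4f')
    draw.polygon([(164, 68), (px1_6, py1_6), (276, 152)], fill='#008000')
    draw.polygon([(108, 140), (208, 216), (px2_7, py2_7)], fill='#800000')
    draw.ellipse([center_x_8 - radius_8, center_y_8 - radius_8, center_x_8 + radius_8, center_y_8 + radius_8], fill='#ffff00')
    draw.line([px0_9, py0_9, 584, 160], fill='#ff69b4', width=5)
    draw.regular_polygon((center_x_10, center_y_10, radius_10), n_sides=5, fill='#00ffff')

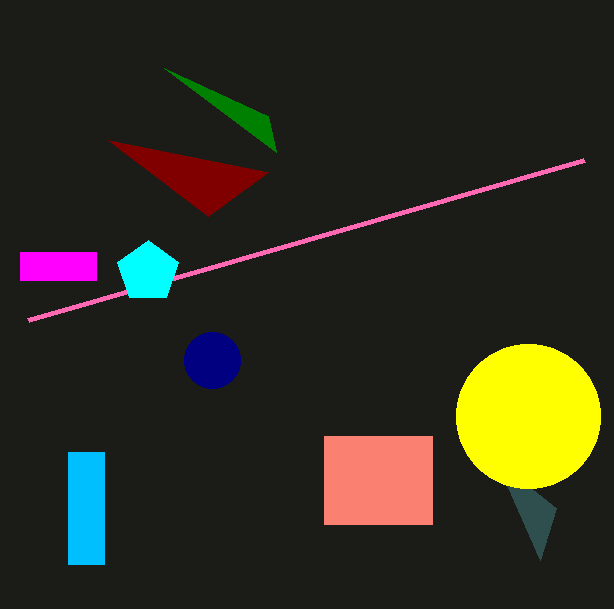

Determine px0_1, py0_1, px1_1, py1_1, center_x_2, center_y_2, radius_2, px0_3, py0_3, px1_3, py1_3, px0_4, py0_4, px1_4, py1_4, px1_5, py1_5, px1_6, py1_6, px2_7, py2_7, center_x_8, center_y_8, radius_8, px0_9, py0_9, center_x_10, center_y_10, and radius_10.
px0_1 = 20, py0_1 = 252, px1_1 = 96, py1_1 = 280, center_x_2 = 212, center_y_2 = 360, radius_2 = 28, px0_3 = 324, py0_3 = 436, px1_3 = 432, py1_3 = 524, px0_4 = 68, py0_4 = 452, px1_4 = 104, py1_4 = 564, px1_5 = 556, py1_5 = 508, px1_6 = 268, py1_6 = 116, px2_7 = 268, py2_7 = 172, center_x_8 = 528, center_y_8 = 416, radius_8 = 72, px0_9 = 28, py0_9 = 320, center_x_10 = 148, center_y_10 = 272, radius_10 = 32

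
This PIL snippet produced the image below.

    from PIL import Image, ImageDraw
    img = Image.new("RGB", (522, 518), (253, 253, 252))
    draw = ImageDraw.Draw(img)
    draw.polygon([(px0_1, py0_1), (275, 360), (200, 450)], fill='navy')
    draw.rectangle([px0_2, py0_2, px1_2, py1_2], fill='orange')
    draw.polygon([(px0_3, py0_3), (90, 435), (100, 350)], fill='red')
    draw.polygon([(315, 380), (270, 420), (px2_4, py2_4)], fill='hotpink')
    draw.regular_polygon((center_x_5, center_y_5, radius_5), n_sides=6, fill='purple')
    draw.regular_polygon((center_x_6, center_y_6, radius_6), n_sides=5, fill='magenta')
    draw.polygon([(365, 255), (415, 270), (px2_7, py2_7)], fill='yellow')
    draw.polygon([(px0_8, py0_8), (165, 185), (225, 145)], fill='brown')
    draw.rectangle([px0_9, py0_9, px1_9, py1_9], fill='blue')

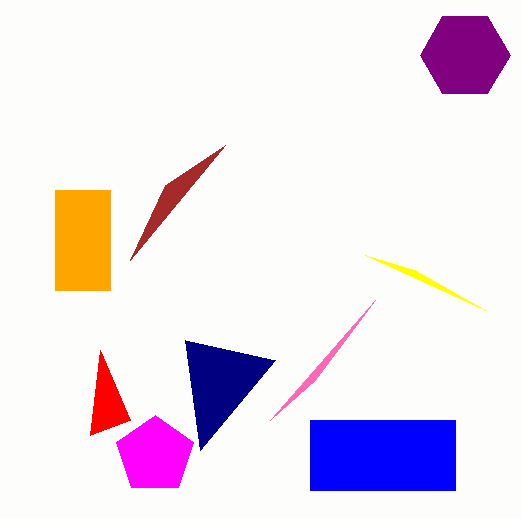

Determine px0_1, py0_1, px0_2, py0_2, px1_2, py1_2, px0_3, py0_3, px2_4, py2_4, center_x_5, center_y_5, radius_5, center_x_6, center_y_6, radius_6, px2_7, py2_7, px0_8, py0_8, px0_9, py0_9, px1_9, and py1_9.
px0_1 = 185, py0_1 = 340, px0_2 = 55, py0_2 = 190, px1_2 = 110, py1_2 = 290, px0_3 = 130, py0_3 = 420, px2_4 = 375, py2_4 = 300, center_x_5 = 465, center_y_5 = 55, radius_5 = 45, center_x_6 = 155, center_y_6 = 455, radius_6 = 40, px2_7 = 485, py2_7 = 310, px0_8 = 130, py0_8 = 260, px0_9 = 310, py0_9 = 420, px1_9 = 455, py1_9 = 490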